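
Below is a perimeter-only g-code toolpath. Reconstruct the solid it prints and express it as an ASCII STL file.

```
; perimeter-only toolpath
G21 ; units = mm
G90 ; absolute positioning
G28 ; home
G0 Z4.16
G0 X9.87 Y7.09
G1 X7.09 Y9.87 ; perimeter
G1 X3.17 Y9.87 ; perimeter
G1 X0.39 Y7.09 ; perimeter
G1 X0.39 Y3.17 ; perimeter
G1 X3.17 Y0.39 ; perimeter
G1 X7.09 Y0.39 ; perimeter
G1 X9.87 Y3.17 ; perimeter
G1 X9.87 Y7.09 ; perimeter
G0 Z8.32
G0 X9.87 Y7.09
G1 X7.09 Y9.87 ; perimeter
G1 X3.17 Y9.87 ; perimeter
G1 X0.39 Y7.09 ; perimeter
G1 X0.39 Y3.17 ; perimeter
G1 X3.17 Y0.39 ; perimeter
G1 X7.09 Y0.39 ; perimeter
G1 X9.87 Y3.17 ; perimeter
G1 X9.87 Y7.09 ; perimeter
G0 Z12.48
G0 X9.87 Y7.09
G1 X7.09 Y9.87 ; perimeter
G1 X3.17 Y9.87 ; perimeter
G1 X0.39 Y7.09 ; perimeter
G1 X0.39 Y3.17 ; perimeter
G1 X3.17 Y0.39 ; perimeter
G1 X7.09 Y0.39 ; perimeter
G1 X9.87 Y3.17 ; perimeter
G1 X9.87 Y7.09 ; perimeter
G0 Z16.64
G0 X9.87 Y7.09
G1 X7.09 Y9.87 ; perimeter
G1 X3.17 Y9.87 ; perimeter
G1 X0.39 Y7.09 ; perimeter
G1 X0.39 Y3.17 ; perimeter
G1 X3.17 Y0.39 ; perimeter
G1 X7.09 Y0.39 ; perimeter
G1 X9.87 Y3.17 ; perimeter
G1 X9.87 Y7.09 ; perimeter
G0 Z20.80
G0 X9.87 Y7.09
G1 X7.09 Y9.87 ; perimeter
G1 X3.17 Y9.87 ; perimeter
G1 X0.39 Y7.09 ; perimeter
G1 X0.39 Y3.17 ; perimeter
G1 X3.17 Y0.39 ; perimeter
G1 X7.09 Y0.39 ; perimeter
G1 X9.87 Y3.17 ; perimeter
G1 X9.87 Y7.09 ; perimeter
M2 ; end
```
solid part
  facet normal 0.0000 0.0000 -1.0000
    outer loop
      vertex 3.17 9.87 0.00
      vertex 7.09 9.87 0.00
      vertex 9.87 7.09 0.00
    endloop
  endfacet
  facet normal 0.0000 0.0000 -1.0000
    outer loop
      vertex 0.39 7.09 0.00
      vertex 3.17 9.87 0.00
      vertex 9.87 7.09 0.00
    endloop
  endfacet
  facet normal 0.0000 0.0000 -1.0000
    outer loop
      vertex 0.39 3.17 0.00
      vertex 0.39 7.09 0.00
      vertex 9.87 7.09 0.00
    endloop
  endfacet
  facet normal 0.0000 0.0000 -1.0000
    outer loop
      vertex 3.17 0.39 0.00
      vertex 0.39 3.17 0.00
      vertex 9.87 7.09 0.00
    endloop
  endfacet
  facet normal 0.0000 0.0000 -1.0000
    outer loop
      vertex 7.09 0.39 0.00
      vertex 3.17 0.39 0.00
      vertex 9.87 7.09 0.00
    endloop
  endfacet
  facet normal 0.0000 0.0000 -1.0000
    outer loop
      vertex 9.87 3.17 0.00
      vertex 7.09 0.39 0.00
      vertex 9.87 7.09 0.00
    endloop
  endfacet
  facet normal 0.0000 0.0000 1.0000
    outer loop
      vertex 9.87 7.09 20.80
      vertex 7.09 9.87 20.80
      vertex 3.17 9.87 20.80
    endloop
  endfacet
  facet normal 0.0000 0.0000 1.0000
    outer loop
      vertex 9.87 7.09 20.80
      vertex 3.17 9.87 20.80
      vertex 0.39 7.09 20.80
    endloop
  endfacet
  facet normal 0.0000 0.0000 1.0000
    outer loop
      vertex 9.87 7.09 20.80
      vertex 0.39 7.09 20.80
      vertex 0.39 3.17 20.80
    endloop
  endfacet
  facet normal 0.0000 0.0000 1.0000
    outer loop
      vertex 9.87 7.09 20.80
      vertex 0.39 3.17 20.80
      vertex 3.17 0.39 20.80
    endloop
  endfacet
  facet normal 0.0000 0.0000 1.0000
    outer loop
      vertex 9.87 7.09 20.80
      vertex 3.17 0.39 20.80
      vertex 7.09 0.39 20.80
    endloop
  endfacet
  facet normal 0.0000 0.0000 1.0000
    outer loop
      vertex 9.87 7.09 20.80
      vertex 7.09 0.39 20.80
      vertex 9.87 3.17 20.80
    endloop
  endfacet
  facet normal 0.7071 0.7071 0.0000
    outer loop
      vertex 9.87 7.09 0.00
      vertex 7.09 9.87 0.00
      vertex 7.09 9.87 20.80
    endloop
  endfacet
  facet normal 0.7071 0.7071 0.0000
    outer loop
      vertex 9.87 7.09 0.00
      vertex 7.09 9.87 20.80
      vertex 9.87 7.09 20.80
    endloop
  endfacet
  facet normal 0.0000 1.0000 0.0000
    outer loop
      vertex 7.09 9.87 0.00
      vertex 3.17 9.87 0.00
      vertex 3.17 9.87 20.80
    endloop
  endfacet
  facet normal 0.0000 1.0000 0.0000
    outer loop
      vertex 7.09 9.87 0.00
      vertex 3.17 9.87 20.80
      vertex 7.09 9.87 20.80
    endloop
  endfacet
  facet normal -0.7071 0.7071 0.0000
    outer loop
      vertex 3.17 9.87 0.00
      vertex 0.39 7.09 0.00
      vertex 0.39 7.09 20.80
    endloop
  endfacet
  facet normal -0.7071 0.7071 0.0000
    outer loop
      vertex 3.17 9.87 0.00
      vertex 0.39 7.09 20.80
      vertex 3.17 9.87 20.80
    endloop
  endfacet
  facet normal -1.0000 0.0000 0.0000
    outer loop
      vertex 0.39 7.09 0.00
      vertex 0.39 3.17 0.00
      vertex 0.39 3.17 20.80
    endloop
  endfacet
  facet normal -1.0000 0.0000 0.0000
    outer loop
      vertex 0.39 7.09 0.00
      vertex 0.39 3.17 20.80
      vertex 0.39 7.09 20.80
    endloop
  endfacet
  facet normal -0.7071 -0.7071 0.0000
    outer loop
      vertex 0.39 3.17 0.00
      vertex 3.17 0.39 0.00
      vertex 3.17 0.39 20.80
    endloop
  endfacet
  facet normal -0.7071 -0.7071 0.0000
    outer loop
      vertex 0.39 3.17 0.00
      vertex 3.17 0.39 20.80
      vertex 0.39 3.17 20.80
    endloop
  endfacet
  facet normal 0.0000 -1.0000 0.0000
    outer loop
      vertex 3.17 0.39 0.00
      vertex 7.09 0.39 0.00
      vertex 7.09 0.39 20.80
    endloop
  endfacet
  facet normal 0.0000 -1.0000 0.0000
    outer loop
      vertex 3.17 0.39 0.00
      vertex 7.09 0.39 20.80
      vertex 3.17 0.39 20.80
    endloop
  endfacet
  facet normal 0.7071 -0.7071 0.0000
    outer loop
      vertex 7.09 0.39 0.00
      vertex 9.87 3.17 0.00
      vertex 9.87 3.17 20.80
    endloop
  endfacet
  facet normal 0.7071 -0.7071 0.0000
    outer loop
      vertex 7.09 0.39 0.00
      vertex 9.87 3.17 20.80
      vertex 7.09 0.39 20.80
    endloop
  endfacet
  facet normal 1.0000 0.0000 0.0000
    outer loop
      vertex 9.87 3.17 0.00
      vertex 9.87 7.09 0.00
      vertex 9.87 7.09 20.80
    endloop
  endfacet
  facet normal 1.0000 0.0000 0.0000
    outer loop
      vertex 9.87 3.17 0.00
      vertex 9.87 7.09 20.80
      vertex 9.87 3.17 20.80
    endloop
  endfacet
endsolid part

The G0 Z moves step by Δz≈4.16 mm. Every layer's G1 loop is the same polygon, so the solid is a straight extrusion of it from z=0 to z≈20.8. Closing with flat bottom and top caps and triangulating gives 28 facets — a regular 8-sided prism (a cylinder approximated with 8 flat sides), circumscribed radius ≈ 5.13 mm, height ≈ 20.8 mm.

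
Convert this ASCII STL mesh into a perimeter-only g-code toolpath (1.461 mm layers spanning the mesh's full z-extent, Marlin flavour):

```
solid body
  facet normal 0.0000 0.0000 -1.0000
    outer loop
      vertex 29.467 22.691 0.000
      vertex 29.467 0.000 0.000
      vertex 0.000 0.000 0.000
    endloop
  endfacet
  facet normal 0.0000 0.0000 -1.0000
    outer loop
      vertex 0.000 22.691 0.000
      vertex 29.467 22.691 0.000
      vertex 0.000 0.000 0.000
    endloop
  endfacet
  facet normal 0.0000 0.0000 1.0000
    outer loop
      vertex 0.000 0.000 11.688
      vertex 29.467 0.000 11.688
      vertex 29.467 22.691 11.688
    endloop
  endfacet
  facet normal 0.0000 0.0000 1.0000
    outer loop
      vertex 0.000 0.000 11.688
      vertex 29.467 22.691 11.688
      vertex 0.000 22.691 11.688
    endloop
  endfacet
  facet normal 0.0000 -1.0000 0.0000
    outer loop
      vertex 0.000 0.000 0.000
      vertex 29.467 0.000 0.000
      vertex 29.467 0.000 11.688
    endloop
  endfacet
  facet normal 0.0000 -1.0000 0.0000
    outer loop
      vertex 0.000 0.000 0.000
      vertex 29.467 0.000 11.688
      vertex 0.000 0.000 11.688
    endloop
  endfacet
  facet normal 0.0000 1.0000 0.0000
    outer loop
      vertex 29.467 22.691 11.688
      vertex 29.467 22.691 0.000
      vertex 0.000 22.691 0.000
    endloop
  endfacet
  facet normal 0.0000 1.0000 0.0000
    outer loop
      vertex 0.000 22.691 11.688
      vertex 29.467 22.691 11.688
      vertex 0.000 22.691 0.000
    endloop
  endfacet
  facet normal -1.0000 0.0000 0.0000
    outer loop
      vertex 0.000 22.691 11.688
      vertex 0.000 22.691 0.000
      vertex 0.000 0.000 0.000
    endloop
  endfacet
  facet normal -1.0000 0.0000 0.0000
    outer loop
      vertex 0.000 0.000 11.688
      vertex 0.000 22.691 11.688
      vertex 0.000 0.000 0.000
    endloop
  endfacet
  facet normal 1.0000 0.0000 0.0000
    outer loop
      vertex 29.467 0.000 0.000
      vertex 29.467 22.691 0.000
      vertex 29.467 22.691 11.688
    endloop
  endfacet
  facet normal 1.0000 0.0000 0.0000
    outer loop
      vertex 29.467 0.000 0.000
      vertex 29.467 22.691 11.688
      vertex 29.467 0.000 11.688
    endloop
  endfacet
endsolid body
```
; perimeter-only toolpath
G21 ; units = mm
G90 ; absolute positioning
G28 ; home
; layer 1
G0 Z1.461
G0 X0.000 Y0.000
G1 X29.467 Y0.000
G1 X29.467 Y22.691
G1 X0.000 Y22.691
G1 X0.000 Y0.000
; layer 2
G0 Z2.922
G0 X0.000 Y0.000
G1 X29.467 Y0.000
G1 X29.467 Y22.691
G1 X0.000 Y22.691
G1 X0.000 Y0.000
; layer 3
G0 Z4.383
G0 X0.000 Y0.000
G1 X29.467 Y0.000
G1 X29.467 Y22.691
G1 X0.000 Y22.691
G1 X0.000 Y0.000
; layer 4
G0 Z5.844
G0 X0.000 Y0.000
G1 X29.467 Y0.000
G1 X29.467 Y22.691
G1 X0.000 Y22.691
G1 X0.000 Y0.000
; layer 5
G0 Z7.305
G0 X0.000 Y0.000
G1 X29.467 Y0.000
G1 X29.467 Y22.691
G1 X0.000 Y22.691
G1 X0.000 Y0.000
; layer 6
G0 Z8.766
G0 X0.000 Y0.000
G1 X29.467 Y0.000
G1 X29.467 Y22.691
G1 X0.000 Y22.691
G1 X0.000 Y0.000
; layer 7
G0 Z10.227
G0 X0.000 Y0.000
G1 X29.467 Y0.000
G1 X29.467 Y22.691
G1 X0.000 Y22.691
G1 X0.000 Y0.000
; layer 8
G0 Z11.688
G0 X0.000 Y0.000
G1 X29.467 Y0.000
G1 X29.467 Y22.691
G1 X0.000 Y22.691
G1 X0.000 Y0.000
M2 ; end

The solid is a rectangular box, roughly 29.5 × 22.7 mm footprint and 11.7 mm tall. Slicing at Δz = 1.461 mm — 8 equal slices spanning the solid's height, so layer i sits at z = i·h/8 — gives 8 non-empty perimeters. Each is a 4-segment closed polygon; G0 lifts to the layer z and rapids to the start vertex, then G1 traces the edges.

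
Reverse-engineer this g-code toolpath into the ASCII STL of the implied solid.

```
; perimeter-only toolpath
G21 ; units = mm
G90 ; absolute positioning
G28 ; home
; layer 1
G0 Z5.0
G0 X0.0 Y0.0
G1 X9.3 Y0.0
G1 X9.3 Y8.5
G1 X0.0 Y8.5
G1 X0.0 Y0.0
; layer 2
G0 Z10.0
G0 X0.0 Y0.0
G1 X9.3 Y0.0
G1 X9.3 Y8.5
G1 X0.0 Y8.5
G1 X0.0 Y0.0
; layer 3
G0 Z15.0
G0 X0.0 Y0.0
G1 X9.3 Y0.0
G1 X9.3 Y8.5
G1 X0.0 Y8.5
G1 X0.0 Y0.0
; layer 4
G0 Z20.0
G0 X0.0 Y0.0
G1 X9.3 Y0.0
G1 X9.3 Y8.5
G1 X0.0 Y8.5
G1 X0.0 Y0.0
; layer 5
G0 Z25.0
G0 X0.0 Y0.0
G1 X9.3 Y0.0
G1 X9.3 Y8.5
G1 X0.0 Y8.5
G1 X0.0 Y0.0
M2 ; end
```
solid part
  facet normal 0.0000 0.0000 -1.0000
    outer loop
      vertex 9.3 8.5 0.0
      vertex 9.3 0.0 0.0
      vertex 0.0 0.0 0.0
    endloop
  endfacet
  facet normal 0.0000 0.0000 -1.0000
    outer loop
      vertex 0.0 8.5 0.0
      vertex 9.3 8.5 0.0
      vertex 0.0 0.0 0.0
    endloop
  endfacet
  facet normal 0.0000 0.0000 1.0000
    outer loop
      vertex 0.0 0.0 25.0
      vertex 9.3 0.0 25.0
      vertex 9.3 8.5 25.0
    endloop
  endfacet
  facet normal 0.0000 0.0000 1.0000
    outer loop
      vertex 0.0 0.0 25.0
      vertex 9.3 8.5 25.0
      vertex 0.0 8.5 25.0
    endloop
  endfacet
  facet normal 0.0000 -1.0000 0.0000
    outer loop
      vertex 0.0 0.0 0.0
      vertex 9.3 0.0 0.0
      vertex 9.3 0.0 25.0
    endloop
  endfacet
  facet normal 0.0000 -1.0000 0.0000
    outer loop
      vertex 0.0 0.0 0.0
      vertex 9.3 0.0 25.0
      vertex 0.0 0.0 25.0
    endloop
  endfacet
  facet normal 0.0000 1.0000 0.0000
    outer loop
      vertex 9.3 8.5 25.0
      vertex 9.3 8.5 0.0
      vertex 0.0 8.5 0.0
    endloop
  endfacet
  facet normal 0.0000 1.0000 0.0000
    outer loop
      vertex 0.0 8.5 25.0
      vertex 9.3 8.5 25.0
      vertex 0.0 8.5 0.0
    endloop
  endfacet
  facet normal -1.0000 0.0000 0.0000
    outer loop
      vertex 0.0 8.5 25.0
      vertex 0.0 8.5 0.0
      vertex 0.0 0.0 0.0
    endloop
  endfacet
  facet normal -1.0000 0.0000 0.0000
    outer loop
      vertex 0.0 0.0 25.0
      vertex 0.0 8.5 25.0
      vertex 0.0 0.0 0.0
    endloop
  endfacet
  facet normal 1.0000 0.0000 0.0000
    outer loop
      vertex 9.3 0.0 0.0
      vertex 9.3 8.5 0.0
      vertex 9.3 8.5 25.0
    endloop
  endfacet
  facet normal 1.0000 0.0000 0.0000
    outer loop
      vertex 9.3 0.0 0.0
      vertex 9.3 8.5 25.0
      vertex 9.3 0.0 25.0
    endloop
  endfacet
endsolid part

The G0 Z moves step by Δz≈5.0 mm. Every layer's G1 loop is the same polygon, so the solid is a straight extrusion of it from z=0 to z≈25. Closing with flat bottom and top caps and triangulating gives 12 facets — a rectangular box, roughly 9.3 × 8.5 mm footprint and 25 mm tall.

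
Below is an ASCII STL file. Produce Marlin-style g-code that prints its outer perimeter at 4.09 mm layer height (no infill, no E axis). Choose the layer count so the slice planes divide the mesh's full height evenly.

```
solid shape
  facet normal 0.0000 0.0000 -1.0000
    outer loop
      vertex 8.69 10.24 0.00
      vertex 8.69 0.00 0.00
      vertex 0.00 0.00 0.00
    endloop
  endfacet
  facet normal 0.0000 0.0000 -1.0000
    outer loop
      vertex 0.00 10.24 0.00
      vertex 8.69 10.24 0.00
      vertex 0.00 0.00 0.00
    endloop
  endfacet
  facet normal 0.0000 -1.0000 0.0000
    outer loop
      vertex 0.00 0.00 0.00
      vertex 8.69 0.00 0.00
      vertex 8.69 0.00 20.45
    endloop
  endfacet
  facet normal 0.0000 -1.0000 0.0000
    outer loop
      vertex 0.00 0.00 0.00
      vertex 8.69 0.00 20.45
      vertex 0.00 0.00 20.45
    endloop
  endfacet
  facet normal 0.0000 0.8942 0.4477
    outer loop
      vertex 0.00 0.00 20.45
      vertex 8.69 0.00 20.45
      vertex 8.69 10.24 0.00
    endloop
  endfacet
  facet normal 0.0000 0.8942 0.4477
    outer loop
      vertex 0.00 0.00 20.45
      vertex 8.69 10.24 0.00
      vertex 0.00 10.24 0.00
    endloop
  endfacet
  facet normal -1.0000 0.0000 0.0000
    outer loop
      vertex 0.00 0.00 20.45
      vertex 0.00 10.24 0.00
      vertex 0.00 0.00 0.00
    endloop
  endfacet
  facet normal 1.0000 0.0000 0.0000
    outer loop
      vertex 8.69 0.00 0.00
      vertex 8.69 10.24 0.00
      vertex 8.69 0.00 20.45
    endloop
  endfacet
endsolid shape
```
; perimeter-only toolpath
G21 ; units = mm
G90 ; absolute positioning
G28 ; home
; layer 1
G0 Z4.09
G0 X0.00 Y0.00
G1 X8.69 Y0.00
G1 X8.69 Y8.19
G1 X0.00 Y8.19
G1 X0.00 Y0.00
; layer 2
G0 Z8.18
G0 X0.00 Y0.00
G1 X8.69 Y0.00
G1 X8.69 Y6.14
G1 X0.00 Y6.14
G1 X0.00 Y0.00
; layer 3
G0 Z12.27
G0 X0.00 Y0.00
G1 X8.69 Y0.00
G1 X8.69 Y4.10
G1 X0.00 Y4.10
G1 X0.00 Y0.00
; layer 4
G0 Z16.36
G0 X0.00 Y0.00
G1 X8.69 Y0.00
G1 X8.69 Y2.05
G1 X0.00 Y2.05
G1 X0.00 Y0.00
M2 ; end

The solid is a wedge (ramp): 8.69 × 10.2 mm base, rising to 20.4 mm along the y=0 edge and sloping linearly to z=0 at y=10.2. Slicing at Δz = 4.09 mm — 5 equal slices spanning the solid's height, so layer i sits at z = i·h/5 — gives 4 non-empty perimeters. Each is a 4-segment closed polygon; G0 lifts to the layer z and rapids to the start vertex, then G1 traces the edges. The cross-section shrinks linearly with z (the slice at the apex is degenerate and omitted).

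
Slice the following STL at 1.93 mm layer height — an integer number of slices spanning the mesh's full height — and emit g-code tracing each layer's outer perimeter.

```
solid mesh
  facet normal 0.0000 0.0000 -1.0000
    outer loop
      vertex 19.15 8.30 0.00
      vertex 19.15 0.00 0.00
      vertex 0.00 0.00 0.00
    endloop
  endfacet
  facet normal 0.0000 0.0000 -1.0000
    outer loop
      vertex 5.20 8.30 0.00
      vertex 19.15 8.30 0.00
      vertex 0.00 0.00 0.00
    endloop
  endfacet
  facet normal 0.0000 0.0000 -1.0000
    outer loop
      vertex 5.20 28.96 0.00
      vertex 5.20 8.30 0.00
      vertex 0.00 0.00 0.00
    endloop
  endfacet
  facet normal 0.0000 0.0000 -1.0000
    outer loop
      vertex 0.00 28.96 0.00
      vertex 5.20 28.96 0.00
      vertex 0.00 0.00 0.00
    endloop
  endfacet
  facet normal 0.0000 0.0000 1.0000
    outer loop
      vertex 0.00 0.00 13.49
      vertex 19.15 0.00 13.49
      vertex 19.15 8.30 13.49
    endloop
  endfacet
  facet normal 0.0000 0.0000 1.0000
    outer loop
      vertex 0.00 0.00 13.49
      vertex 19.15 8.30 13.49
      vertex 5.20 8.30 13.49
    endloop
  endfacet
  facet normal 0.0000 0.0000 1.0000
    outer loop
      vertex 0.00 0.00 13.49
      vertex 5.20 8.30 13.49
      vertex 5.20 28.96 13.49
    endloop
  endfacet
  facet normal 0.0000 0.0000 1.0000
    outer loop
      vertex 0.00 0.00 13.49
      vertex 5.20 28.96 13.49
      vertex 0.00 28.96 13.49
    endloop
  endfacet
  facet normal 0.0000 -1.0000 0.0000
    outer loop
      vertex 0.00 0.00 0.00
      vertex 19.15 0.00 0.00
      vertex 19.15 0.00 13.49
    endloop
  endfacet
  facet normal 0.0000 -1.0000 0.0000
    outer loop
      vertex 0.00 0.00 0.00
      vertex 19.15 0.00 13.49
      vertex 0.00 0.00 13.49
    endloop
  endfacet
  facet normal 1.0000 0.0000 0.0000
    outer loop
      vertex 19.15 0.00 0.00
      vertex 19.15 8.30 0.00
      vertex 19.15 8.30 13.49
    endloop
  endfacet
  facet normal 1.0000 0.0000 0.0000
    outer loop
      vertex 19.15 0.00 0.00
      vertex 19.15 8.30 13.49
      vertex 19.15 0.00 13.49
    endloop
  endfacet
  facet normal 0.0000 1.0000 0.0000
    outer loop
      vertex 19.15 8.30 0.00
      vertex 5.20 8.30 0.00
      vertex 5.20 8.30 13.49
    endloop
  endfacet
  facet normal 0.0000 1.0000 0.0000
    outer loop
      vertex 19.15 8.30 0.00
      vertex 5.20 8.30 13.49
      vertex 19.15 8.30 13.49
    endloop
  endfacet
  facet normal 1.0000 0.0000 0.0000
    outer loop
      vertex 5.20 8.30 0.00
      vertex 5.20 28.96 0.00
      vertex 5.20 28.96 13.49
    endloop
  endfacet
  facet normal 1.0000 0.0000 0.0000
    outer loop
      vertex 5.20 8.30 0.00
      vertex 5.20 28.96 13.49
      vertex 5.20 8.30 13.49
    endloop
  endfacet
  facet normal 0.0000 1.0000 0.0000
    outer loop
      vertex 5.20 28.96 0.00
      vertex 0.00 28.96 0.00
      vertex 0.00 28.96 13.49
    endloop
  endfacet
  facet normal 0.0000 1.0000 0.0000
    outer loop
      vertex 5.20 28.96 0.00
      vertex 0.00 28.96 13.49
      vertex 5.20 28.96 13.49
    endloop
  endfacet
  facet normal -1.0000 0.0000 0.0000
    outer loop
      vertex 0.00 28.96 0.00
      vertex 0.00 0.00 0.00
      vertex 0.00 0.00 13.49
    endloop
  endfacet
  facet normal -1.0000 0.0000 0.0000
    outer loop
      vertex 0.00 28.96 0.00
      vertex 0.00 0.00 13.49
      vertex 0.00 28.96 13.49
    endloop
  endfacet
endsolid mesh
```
; perimeter-only toolpath
G21 ; units = mm
G90 ; absolute positioning
G28 ; home
; layer 1
G0 Z1.93
G0 X0.00 Y0.00
G1 X19.15 Y0.00
G1 X19.15 Y8.30
G1 X5.20 Y8.30
G1 X5.20 Y28.96
G1 X0.00 Y28.96
G1 X0.00 Y0.00
; layer 2
G0 Z3.85
G0 X0.00 Y0.00
G1 X19.15 Y0.00
G1 X19.15 Y8.30
G1 X5.20 Y8.30
G1 X5.20 Y28.96
G1 X0.00 Y28.96
G1 X0.00 Y0.00
; layer 3
G0 Z5.78
G0 X0.00 Y0.00
G1 X19.15 Y0.00
G1 X19.15 Y8.30
G1 X5.20 Y8.30
G1 X5.20 Y28.96
G1 X0.00 Y28.96
G1 X0.00 Y0.00
; layer 4
G0 Z7.71
G0 X0.00 Y0.00
G1 X19.15 Y0.00
G1 X19.15 Y8.30
G1 X5.20 Y8.30
G1 X5.20 Y28.96
G1 X0.00 Y28.96
G1 X0.00 Y0.00
; layer 5
G0 Z9.64
G0 X0.00 Y0.00
G1 X19.15 Y0.00
G1 X19.15 Y8.30
G1 X5.20 Y8.30
G1 X5.20 Y28.96
G1 X0.00 Y28.96
G1 X0.00 Y0.00
; layer 6
G0 Z11.56
G0 X0.00 Y0.00
G1 X19.15 Y0.00
G1 X19.15 Y8.30
G1 X5.20 Y8.30
G1 X5.20 Y28.96
G1 X0.00 Y28.96
G1 X0.00 Y0.00
; layer 7
G0 Z13.49
G0 X0.00 Y0.00
G1 X19.15 Y0.00
G1 X19.15 Y8.30
G1 X5.20 Y8.30
G1 X5.20 Y28.96
G1 X0.00 Y28.96
G1 X0.00 Y0.00
M2 ; end

The solid is an L-shaped prism: outer 19.1 × 29 mm, arm thicknesses ≈ 8.3 mm (horizontal) and 5.2 mm (vertical), extruded 13.5 mm in z. Slicing at Δz = 1.93 mm — 7 equal slices spanning the solid's height, so layer i sits at z = i·h/7 — gives 7 non-empty perimeters. Each is a 6-segment closed polygon; G0 lifts to the layer z and rapids to the start vertex, then G1 traces the edges.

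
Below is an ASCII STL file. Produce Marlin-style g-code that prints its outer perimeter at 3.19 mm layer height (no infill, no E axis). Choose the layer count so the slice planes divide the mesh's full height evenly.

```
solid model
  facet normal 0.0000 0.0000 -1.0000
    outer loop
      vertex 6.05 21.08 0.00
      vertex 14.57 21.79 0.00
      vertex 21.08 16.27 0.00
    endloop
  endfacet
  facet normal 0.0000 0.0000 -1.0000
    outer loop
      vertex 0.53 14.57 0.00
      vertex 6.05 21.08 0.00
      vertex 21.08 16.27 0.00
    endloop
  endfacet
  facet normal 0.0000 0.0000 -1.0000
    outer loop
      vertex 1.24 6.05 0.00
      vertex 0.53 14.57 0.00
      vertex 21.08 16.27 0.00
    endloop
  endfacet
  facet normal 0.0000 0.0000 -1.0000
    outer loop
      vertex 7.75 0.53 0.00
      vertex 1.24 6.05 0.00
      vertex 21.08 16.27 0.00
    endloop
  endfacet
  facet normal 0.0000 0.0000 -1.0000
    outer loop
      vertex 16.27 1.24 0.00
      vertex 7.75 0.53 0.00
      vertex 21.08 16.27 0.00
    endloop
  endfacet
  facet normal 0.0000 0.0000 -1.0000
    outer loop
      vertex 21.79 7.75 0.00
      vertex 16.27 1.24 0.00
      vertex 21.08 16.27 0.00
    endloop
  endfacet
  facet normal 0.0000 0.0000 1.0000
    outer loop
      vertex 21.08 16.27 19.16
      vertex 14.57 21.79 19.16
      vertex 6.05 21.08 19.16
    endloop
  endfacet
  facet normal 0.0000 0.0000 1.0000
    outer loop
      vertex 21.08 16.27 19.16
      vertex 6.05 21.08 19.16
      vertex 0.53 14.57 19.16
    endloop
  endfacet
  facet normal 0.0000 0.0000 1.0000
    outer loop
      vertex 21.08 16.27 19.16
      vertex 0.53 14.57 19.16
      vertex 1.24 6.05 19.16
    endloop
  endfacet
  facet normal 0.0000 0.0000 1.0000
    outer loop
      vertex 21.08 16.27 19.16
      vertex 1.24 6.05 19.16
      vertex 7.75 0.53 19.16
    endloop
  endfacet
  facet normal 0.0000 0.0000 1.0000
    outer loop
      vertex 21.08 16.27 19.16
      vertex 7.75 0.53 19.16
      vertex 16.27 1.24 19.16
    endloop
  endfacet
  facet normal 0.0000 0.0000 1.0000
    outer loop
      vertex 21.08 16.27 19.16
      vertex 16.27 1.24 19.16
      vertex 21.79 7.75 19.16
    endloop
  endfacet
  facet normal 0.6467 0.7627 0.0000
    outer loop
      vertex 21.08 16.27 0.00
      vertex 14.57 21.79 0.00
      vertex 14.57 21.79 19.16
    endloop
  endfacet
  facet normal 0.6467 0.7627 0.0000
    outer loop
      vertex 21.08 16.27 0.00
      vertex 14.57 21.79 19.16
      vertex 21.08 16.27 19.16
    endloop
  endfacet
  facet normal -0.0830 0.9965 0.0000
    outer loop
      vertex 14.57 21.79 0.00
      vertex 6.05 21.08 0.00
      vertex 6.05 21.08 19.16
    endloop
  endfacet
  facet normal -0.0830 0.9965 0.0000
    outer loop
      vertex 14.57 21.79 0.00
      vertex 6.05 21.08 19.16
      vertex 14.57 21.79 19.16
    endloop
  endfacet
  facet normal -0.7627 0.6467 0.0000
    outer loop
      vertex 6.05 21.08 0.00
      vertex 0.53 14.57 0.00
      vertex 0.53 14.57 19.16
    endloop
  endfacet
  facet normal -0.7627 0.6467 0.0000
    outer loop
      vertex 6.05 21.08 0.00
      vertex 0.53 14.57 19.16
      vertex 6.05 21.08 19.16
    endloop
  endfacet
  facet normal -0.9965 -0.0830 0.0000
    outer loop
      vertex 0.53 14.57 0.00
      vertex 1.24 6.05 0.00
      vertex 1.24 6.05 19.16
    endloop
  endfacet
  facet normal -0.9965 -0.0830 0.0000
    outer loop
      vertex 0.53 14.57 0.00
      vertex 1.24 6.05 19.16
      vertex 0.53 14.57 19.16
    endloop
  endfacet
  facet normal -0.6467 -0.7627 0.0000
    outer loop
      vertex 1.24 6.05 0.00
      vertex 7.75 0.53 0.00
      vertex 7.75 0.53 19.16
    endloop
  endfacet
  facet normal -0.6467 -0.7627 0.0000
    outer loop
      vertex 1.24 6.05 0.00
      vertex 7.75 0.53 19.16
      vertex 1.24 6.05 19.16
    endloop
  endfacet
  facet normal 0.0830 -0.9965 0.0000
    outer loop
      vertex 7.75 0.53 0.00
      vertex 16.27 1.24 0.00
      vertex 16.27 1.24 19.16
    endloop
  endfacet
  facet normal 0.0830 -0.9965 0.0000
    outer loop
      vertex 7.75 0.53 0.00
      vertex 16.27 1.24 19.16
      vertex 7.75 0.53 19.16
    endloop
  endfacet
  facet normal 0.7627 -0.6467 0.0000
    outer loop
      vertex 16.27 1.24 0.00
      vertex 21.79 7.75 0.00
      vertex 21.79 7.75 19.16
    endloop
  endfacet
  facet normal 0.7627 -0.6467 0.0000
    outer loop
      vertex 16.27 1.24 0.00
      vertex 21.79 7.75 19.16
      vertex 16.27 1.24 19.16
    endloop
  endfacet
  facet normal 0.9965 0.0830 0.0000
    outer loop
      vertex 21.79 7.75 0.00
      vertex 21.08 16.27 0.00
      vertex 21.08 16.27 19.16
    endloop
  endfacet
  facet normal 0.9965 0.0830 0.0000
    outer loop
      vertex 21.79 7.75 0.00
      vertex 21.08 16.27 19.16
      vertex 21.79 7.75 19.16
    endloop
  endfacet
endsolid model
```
; perimeter-only toolpath
G21 ; units = mm
G90 ; absolute positioning
G28 ; home
; layer 1
G0 Z3.19
G0 X21.08 Y16.27
G1 X14.57 Y21.79
G1 X6.05 Y21.08
G1 X0.53 Y14.57
G1 X1.24 Y6.05
G1 X7.75 Y0.53
G1 X16.27 Y1.24
G1 X21.79 Y7.75
G1 X21.08 Y16.27
; layer 2
G0 Z6.39
G0 X21.08 Y16.27
G1 X14.57 Y21.79
G1 X6.05 Y21.08
G1 X0.53 Y14.57
G1 X1.24 Y6.05
G1 X7.75 Y0.53
G1 X16.27 Y1.24
G1 X21.79 Y7.75
G1 X21.08 Y16.27
; layer 3
G0 Z9.58
G0 X21.08 Y16.27
G1 X14.57 Y21.79
G1 X6.05 Y21.08
G1 X0.53 Y14.57
G1 X1.24 Y6.05
G1 X7.75 Y0.53
G1 X16.27 Y1.24
G1 X21.79 Y7.75
G1 X21.08 Y16.27
; layer 4
G0 Z12.77
G0 X21.08 Y16.27
G1 X14.57 Y21.79
G1 X6.05 Y21.08
G1 X0.53 Y14.57
G1 X1.24 Y6.05
G1 X7.75 Y0.53
G1 X16.27 Y1.24
G1 X21.79 Y7.75
G1 X21.08 Y16.27
; layer 5
G0 Z15.97
G0 X21.08 Y16.27
G1 X14.57 Y21.79
G1 X6.05 Y21.08
G1 X0.53 Y14.57
G1 X1.24 Y6.05
G1 X7.75 Y0.53
G1 X16.27 Y1.24
G1 X21.79 Y7.75
G1 X21.08 Y16.27
; layer 6
G0 Z19.16
G0 X21.08 Y16.27
G1 X14.57 Y21.79
G1 X6.05 Y21.08
G1 X0.53 Y14.57
G1 X1.24 Y6.05
G1 X7.75 Y0.53
G1 X16.27 Y1.24
G1 X21.79 Y7.75
G1 X21.08 Y16.27
M2 ; end

The solid is a regular 8-sided prism (a cylinder approximated with 8 flat sides), circumscribed radius ≈ 11.2 mm, height ≈ 19.2 mm. Slicing at Δz = 3.19 mm — 6 equal slices spanning the solid's height, so layer i sits at z = i·h/6 — gives 6 non-empty perimeters. Each is a 8-segment closed polygon; G0 lifts to the layer z and rapids to the start vertex, then G1 traces the edges.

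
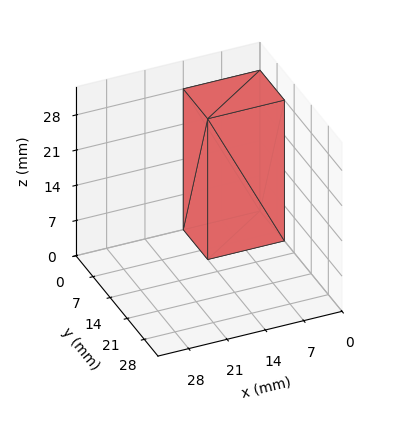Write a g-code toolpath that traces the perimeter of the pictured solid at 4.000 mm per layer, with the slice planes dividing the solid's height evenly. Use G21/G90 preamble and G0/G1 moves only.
Reading the render: the shape is a rectangular box, roughly 14 × 10 mm footprint and 28 mm tall (dimensions read to the nearest mm from the axis ticks). For the g-code, the solid's height is divided into equal slices at the stated Δz and each level perimeter traced with G1 moves after a G0 lift.

; perimeter-only toolpath
G21 ; units = mm
G90 ; absolute positioning
G28 ; home
; layer 1
G0 Z4.000
G0 X0.000 Y0.000
G1 X14.000 Y0.000
G1 X14.000 Y10.000
G1 X0.000 Y10.000
G1 X0.000 Y0.000
; layer 2
G0 Z8.000
G0 X0.000 Y0.000
G1 X14.000 Y0.000
G1 X14.000 Y10.000
G1 X0.000 Y10.000
G1 X0.000 Y0.000
; layer 3
G0 Z12.000
G0 X0.000 Y0.000
G1 X14.000 Y0.000
G1 X14.000 Y10.000
G1 X0.000 Y10.000
G1 X0.000 Y0.000
; layer 4
G0 Z16.000
G0 X0.000 Y0.000
G1 X14.000 Y0.000
G1 X14.000 Y10.000
G1 X0.000 Y10.000
G1 X0.000 Y0.000
; layer 5
G0 Z20.000
G0 X0.000 Y0.000
G1 X14.000 Y0.000
G1 X14.000 Y10.000
G1 X0.000 Y10.000
G1 X0.000 Y0.000
; layer 6
G0 Z24.000
G0 X0.000 Y0.000
G1 X14.000 Y0.000
G1 X14.000 Y10.000
G1 X0.000 Y10.000
G1 X0.000 Y0.000
; layer 7
G0 Z28.000
G0 X0.000 Y0.000
G1 X14.000 Y0.000
G1 X14.000 Y10.000
G1 X0.000 Y10.000
G1 X0.000 Y0.000
M2 ; end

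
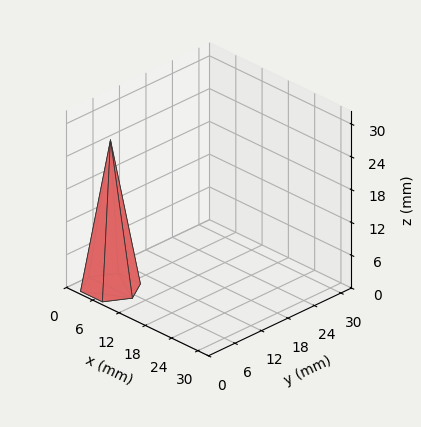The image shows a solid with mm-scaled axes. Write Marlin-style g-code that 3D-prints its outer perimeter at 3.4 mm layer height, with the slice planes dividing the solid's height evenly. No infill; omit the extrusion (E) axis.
Reading the render: the shape is a regular 6-sided pyramid, base circumscribed radius ≈ 5 mm, apex at z ≈ 27 mm (dimensions read to the nearest mm from the axis ticks). For the g-code, the solid's height is divided into equal slices at the stated Δz and each level perimeter traced with G1 moves after a G0 lift.

; perimeter-only toolpath
G21 ; units = mm
G90 ; absolute positioning
G28 ; home
; layer 1
G0 Z3.4
G0 X9.4 Y5.0
G1 X7.2 Y8.8
G1 X2.8 Y8.8
G1 X0.6 Y5.0
G1 X2.8 Y1.2
G1 X7.2 Y1.2
G1 X9.4 Y5.0
; layer 2
G0 Z6.8
G0 X8.8 Y5.0
G1 X6.9 Y8.2
G1 X3.1 Y8.2
G1 X1.2 Y5.0
G1 X3.1 Y1.8
G1 X6.9 Y1.8
G1 X8.8 Y5.0
; layer 3
G0 Z10.1
G0 X8.1 Y5.0
G1 X6.6 Y7.7
G1 X3.4 Y7.7
G1 X1.9 Y5.0
G1 X3.4 Y2.3
G1 X6.6 Y2.3
G1 X8.1 Y5.0
; layer 4
G0 Z13.5
G0 X7.5 Y5.0
G1 X6.2 Y7.2
G1 X3.8 Y7.2
G1 X2.5 Y5.0
G1 X3.8 Y2.9
G1 X6.2 Y2.9
G1 X7.5 Y5.0
; layer 5
G0 Z16.9
G0 X6.9 Y5.0
G1 X5.9 Y6.6
G1 X4.1 Y6.6
G1 X3.1 Y5.0
G1 X4.1 Y3.4
G1 X5.9 Y3.4
G1 X6.9 Y5.0
; layer 6
G0 Z20.2
G0 X6.2 Y5.0
G1 X5.6 Y6.1
G1 X4.4 Y6.1
G1 X3.8 Y5.0
G1 X4.4 Y3.9
G1 X5.6 Y3.9
G1 X6.2 Y5.0
; layer 7
G0 Z23.6
G0 X5.6 Y5.0
G1 X5.3 Y5.5
G1 X4.7 Y5.5
G1 X4.4 Y5.0
G1 X4.7 Y4.5
G1 X5.3 Y4.5
G1 X5.6 Y5.0
M2 ; end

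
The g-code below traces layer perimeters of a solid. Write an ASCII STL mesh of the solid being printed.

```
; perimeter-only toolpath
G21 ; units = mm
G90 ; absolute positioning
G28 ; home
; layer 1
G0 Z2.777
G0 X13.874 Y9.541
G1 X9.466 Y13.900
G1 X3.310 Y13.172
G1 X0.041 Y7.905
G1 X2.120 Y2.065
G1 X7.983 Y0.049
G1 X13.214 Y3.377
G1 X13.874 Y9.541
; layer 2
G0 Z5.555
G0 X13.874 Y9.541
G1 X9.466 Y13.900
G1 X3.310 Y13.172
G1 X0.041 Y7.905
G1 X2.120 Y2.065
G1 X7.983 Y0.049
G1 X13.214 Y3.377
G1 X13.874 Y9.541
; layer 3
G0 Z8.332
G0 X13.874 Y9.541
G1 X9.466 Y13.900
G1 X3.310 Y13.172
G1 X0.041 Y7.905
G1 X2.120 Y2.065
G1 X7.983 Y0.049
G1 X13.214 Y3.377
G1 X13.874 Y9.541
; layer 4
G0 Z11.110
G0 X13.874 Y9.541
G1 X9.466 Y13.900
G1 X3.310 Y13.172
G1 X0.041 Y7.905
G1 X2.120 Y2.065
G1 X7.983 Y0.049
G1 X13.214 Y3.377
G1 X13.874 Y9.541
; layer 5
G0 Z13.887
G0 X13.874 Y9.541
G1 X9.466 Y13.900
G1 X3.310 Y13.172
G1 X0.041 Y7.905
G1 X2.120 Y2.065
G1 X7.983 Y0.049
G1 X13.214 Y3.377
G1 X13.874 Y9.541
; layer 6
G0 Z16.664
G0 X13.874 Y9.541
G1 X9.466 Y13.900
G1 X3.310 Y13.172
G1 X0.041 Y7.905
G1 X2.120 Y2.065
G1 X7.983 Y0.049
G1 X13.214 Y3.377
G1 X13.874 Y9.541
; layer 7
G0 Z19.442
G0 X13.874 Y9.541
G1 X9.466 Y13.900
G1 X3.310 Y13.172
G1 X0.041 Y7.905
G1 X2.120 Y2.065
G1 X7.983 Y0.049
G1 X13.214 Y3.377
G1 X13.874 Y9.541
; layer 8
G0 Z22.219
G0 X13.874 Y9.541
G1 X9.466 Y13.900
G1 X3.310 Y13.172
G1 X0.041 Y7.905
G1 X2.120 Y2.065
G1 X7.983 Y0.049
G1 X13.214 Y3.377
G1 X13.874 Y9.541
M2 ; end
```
solid part
  facet normal 0.0000 0.0000 -1.0000
    outer loop
      vertex 3.310 13.172 0.000
      vertex 9.466 13.900 0.000
      vertex 13.874 9.541 0.000
    endloop
  endfacet
  facet normal 0.0000 0.0000 -1.0000
    outer loop
      vertex 0.041 7.905 0.000
      vertex 3.310 13.172 0.000
      vertex 13.874 9.541 0.000
    endloop
  endfacet
  facet normal 0.0000 0.0000 -1.0000
    outer loop
      vertex 2.120 2.065 0.000
      vertex 0.041 7.905 0.000
      vertex 13.874 9.541 0.000
    endloop
  endfacet
  facet normal 0.0000 0.0000 -1.0000
    outer loop
      vertex 7.983 0.049 0.000
      vertex 2.120 2.065 0.000
      vertex 13.874 9.541 0.000
    endloop
  endfacet
  facet normal 0.0000 0.0000 -1.0000
    outer loop
      vertex 13.214 3.377 0.000
      vertex 7.983 0.049 0.000
      vertex 13.874 9.541 0.000
    endloop
  endfacet
  facet normal 0.0000 0.0000 1.0000
    outer loop
      vertex 13.874 9.541 22.219
      vertex 9.466 13.900 22.219
      vertex 3.310 13.172 22.219
    endloop
  endfacet
  facet normal 0.0000 0.0000 1.0000
    outer loop
      vertex 13.874 9.541 22.219
      vertex 3.310 13.172 22.219
      vertex 0.041 7.905 22.219
    endloop
  endfacet
  facet normal 0.0000 0.0000 1.0000
    outer loop
      vertex 13.874 9.541 22.219
      vertex 0.041 7.905 22.219
      vertex 2.120 2.065 22.219
    endloop
  endfacet
  facet normal 0.0000 0.0000 1.0000
    outer loop
      vertex 13.874 9.541 22.219
      vertex 2.120 2.065 22.219
      vertex 7.983 0.049 22.219
    endloop
  endfacet
  facet normal 0.0000 0.0000 1.0000
    outer loop
      vertex 13.874 9.541 22.219
      vertex 7.983 0.049 22.219
      vertex 13.214 3.377 22.219
    endloop
  endfacet
  facet normal 0.7031 0.7110 0.0000
    outer loop
      vertex 13.874 9.541 0.000
      vertex 9.466 13.900 0.000
      vertex 9.466 13.900 22.219
    endloop
  endfacet
  facet normal 0.7031 0.7110 0.0000
    outer loop
      vertex 13.874 9.541 0.000
      vertex 9.466 13.900 22.219
      vertex 13.874 9.541 22.219
    endloop
  endfacet
  facet normal -0.1174 0.9931 0.0000
    outer loop
      vertex 9.466 13.900 0.000
      vertex 3.310 13.172 0.000
      vertex 3.310 13.172 22.219
    endloop
  endfacet
  facet normal -0.1174 0.9931 0.0000
    outer loop
      vertex 9.466 13.900 0.000
      vertex 3.310 13.172 22.219
      vertex 9.466 13.900 22.219
    endloop
  endfacet
  facet normal -0.8497 0.5273 0.0000
    outer loop
      vertex 3.310 13.172 0.000
      vertex 0.041 7.905 0.000
      vertex 0.041 7.905 22.219
    endloop
  endfacet
  facet normal -0.8497 0.5273 0.0000
    outer loop
      vertex 3.310 13.172 0.000
      vertex 0.041 7.905 22.219
      vertex 3.310 13.172 22.219
    endloop
  endfacet
  facet normal -0.9421 -0.3354 0.0000
    outer loop
      vertex 0.041 7.905 0.000
      vertex 2.120 2.065 0.000
      vertex 2.120 2.065 22.219
    endloop
  endfacet
  facet normal -0.9421 -0.3354 0.0000
    outer loop
      vertex 0.041 7.905 0.000
      vertex 2.120 2.065 22.219
      vertex 0.041 7.905 22.219
    endloop
  endfacet
  facet normal -0.3252 -0.9457 0.0000
    outer loop
      vertex 2.120 2.065 0.000
      vertex 7.983 0.049 0.000
      vertex 7.983 0.049 22.219
    endloop
  endfacet
  facet normal -0.3252 -0.9457 0.0000
    outer loop
      vertex 2.120 2.065 0.000
      vertex 7.983 0.049 22.219
      vertex 2.120 2.065 22.219
    endloop
  endfacet
  facet normal 0.5368 -0.8437 0.0000
    outer loop
      vertex 7.983 0.049 0.000
      vertex 13.214 3.377 0.000
      vertex 13.214 3.377 22.219
    endloop
  endfacet
  facet normal 0.5368 -0.8437 0.0000
    outer loop
      vertex 7.983 0.049 0.000
      vertex 13.214 3.377 22.219
      vertex 7.983 0.049 22.219
    endloop
  endfacet
  facet normal 0.9943 -0.1065 0.0000
    outer loop
      vertex 13.214 3.377 0.000
      vertex 13.874 9.541 0.000
      vertex 13.874 9.541 22.219
    endloop
  endfacet
  facet normal 0.9943 -0.1065 0.0000
    outer loop
      vertex 13.214 3.377 0.000
      vertex 13.874 9.541 22.219
      vertex 13.214 3.377 22.219
    endloop
  endfacet
endsolid part

The G0 Z moves step by Δz≈2.777 mm. Every layer's G1 loop is the same polygon, so the solid is a straight extrusion of it from z=0 to z≈22.2. Closing with flat bottom and top caps and triangulating gives 24 facets — a regular 7-sided prism (a cylinder approximated with 7 flat sides), circumscribed radius ≈ 7.14 mm, height ≈ 22.2 mm.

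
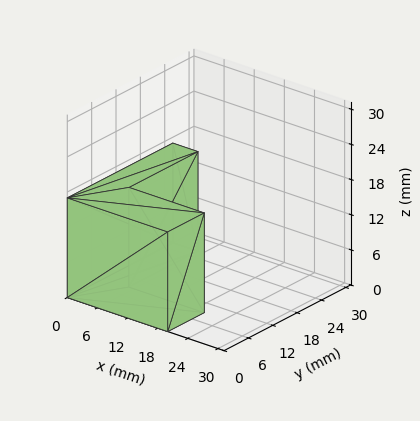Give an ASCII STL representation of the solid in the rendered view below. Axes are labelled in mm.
Reading the render: the shape is an L-shaped prism: outer 20 × 26 mm, arm thicknesses ≈ 9 mm (horizontal) and 5 mm (vertical), extruded 17 mm in z (dimensions read to the nearest mm from the axis ticks). For the STL, each face is triangulated and given an outward normal.

solid part
  facet normal 0.0000 0.0000 -1.0000
    outer loop
      vertex 20.0 9.0 0.0
      vertex 20.0 0.0 0.0
      vertex 0.0 0.0 0.0
    endloop
  endfacet
  facet normal 0.0000 0.0000 -1.0000
    outer loop
      vertex 5.0 9.0 0.0
      vertex 20.0 9.0 0.0
      vertex 0.0 0.0 0.0
    endloop
  endfacet
  facet normal 0.0000 0.0000 -1.0000
    outer loop
      vertex 5.0 26.0 0.0
      vertex 5.0 9.0 0.0
      vertex 0.0 0.0 0.0
    endloop
  endfacet
  facet normal 0.0000 0.0000 -1.0000
    outer loop
      vertex 0.0 26.0 0.0
      vertex 5.0 26.0 0.0
      vertex 0.0 0.0 0.0
    endloop
  endfacet
  facet normal 0.0000 0.0000 1.0000
    outer loop
      vertex 0.0 0.0 17.0
      vertex 20.0 0.0 17.0
      vertex 20.0 9.0 17.0
    endloop
  endfacet
  facet normal 0.0000 0.0000 1.0000
    outer loop
      vertex 0.0 0.0 17.0
      vertex 20.0 9.0 17.0
      vertex 5.0 9.0 17.0
    endloop
  endfacet
  facet normal 0.0000 0.0000 1.0000
    outer loop
      vertex 0.0 0.0 17.0
      vertex 5.0 9.0 17.0
      vertex 5.0 26.0 17.0
    endloop
  endfacet
  facet normal 0.0000 0.0000 1.0000
    outer loop
      vertex 0.0 0.0 17.0
      vertex 5.0 26.0 17.0
      vertex 0.0 26.0 17.0
    endloop
  endfacet
  facet normal 0.0000 -1.0000 0.0000
    outer loop
      vertex 0.0 0.0 0.0
      vertex 20.0 0.0 0.0
      vertex 20.0 0.0 17.0
    endloop
  endfacet
  facet normal 0.0000 -1.0000 0.0000
    outer loop
      vertex 0.0 0.0 0.0
      vertex 20.0 0.0 17.0
      vertex 0.0 0.0 17.0
    endloop
  endfacet
  facet normal 1.0000 0.0000 0.0000
    outer loop
      vertex 20.0 0.0 0.0
      vertex 20.0 9.0 0.0
      vertex 20.0 9.0 17.0
    endloop
  endfacet
  facet normal 1.0000 0.0000 0.0000
    outer loop
      vertex 20.0 0.0 0.0
      vertex 20.0 9.0 17.0
      vertex 20.0 0.0 17.0
    endloop
  endfacet
  facet normal 0.0000 1.0000 0.0000
    outer loop
      vertex 20.0 9.0 0.0
      vertex 5.0 9.0 0.0
      vertex 5.0 9.0 17.0
    endloop
  endfacet
  facet normal 0.0000 1.0000 0.0000
    outer loop
      vertex 20.0 9.0 0.0
      vertex 5.0 9.0 17.0
      vertex 20.0 9.0 17.0
    endloop
  endfacet
  facet normal 1.0000 0.0000 0.0000
    outer loop
      vertex 5.0 9.0 0.0
      vertex 5.0 26.0 0.0
      vertex 5.0 26.0 17.0
    endloop
  endfacet
  facet normal 1.0000 0.0000 0.0000
    outer loop
      vertex 5.0 9.0 0.0
      vertex 5.0 26.0 17.0
      vertex 5.0 9.0 17.0
    endloop
  endfacet
  facet normal 0.0000 1.0000 0.0000
    outer loop
      vertex 5.0 26.0 0.0
      vertex 0.0 26.0 0.0
      vertex 0.0 26.0 17.0
    endloop
  endfacet
  facet normal 0.0000 1.0000 0.0000
    outer loop
      vertex 5.0 26.0 0.0
      vertex 0.0 26.0 17.0
      vertex 5.0 26.0 17.0
    endloop
  endfacet
  facet normal -1.0000 0.0000 0.0000
    outer loop
      vertex 0.0 26.0 0.0
      vertex 0.0 0.0 0.0
      vertex 0.0 0.0 17.0
    endloop
  endfacet
  facet normal -1.0000 0.0000 0.0000
    outer loop
      vertex 0.0 26.0 0.0
      vertex 0.0 0.0 17.0
      vertex 0.0 26.0 17.0
    endloop
  endfacet
endsolid part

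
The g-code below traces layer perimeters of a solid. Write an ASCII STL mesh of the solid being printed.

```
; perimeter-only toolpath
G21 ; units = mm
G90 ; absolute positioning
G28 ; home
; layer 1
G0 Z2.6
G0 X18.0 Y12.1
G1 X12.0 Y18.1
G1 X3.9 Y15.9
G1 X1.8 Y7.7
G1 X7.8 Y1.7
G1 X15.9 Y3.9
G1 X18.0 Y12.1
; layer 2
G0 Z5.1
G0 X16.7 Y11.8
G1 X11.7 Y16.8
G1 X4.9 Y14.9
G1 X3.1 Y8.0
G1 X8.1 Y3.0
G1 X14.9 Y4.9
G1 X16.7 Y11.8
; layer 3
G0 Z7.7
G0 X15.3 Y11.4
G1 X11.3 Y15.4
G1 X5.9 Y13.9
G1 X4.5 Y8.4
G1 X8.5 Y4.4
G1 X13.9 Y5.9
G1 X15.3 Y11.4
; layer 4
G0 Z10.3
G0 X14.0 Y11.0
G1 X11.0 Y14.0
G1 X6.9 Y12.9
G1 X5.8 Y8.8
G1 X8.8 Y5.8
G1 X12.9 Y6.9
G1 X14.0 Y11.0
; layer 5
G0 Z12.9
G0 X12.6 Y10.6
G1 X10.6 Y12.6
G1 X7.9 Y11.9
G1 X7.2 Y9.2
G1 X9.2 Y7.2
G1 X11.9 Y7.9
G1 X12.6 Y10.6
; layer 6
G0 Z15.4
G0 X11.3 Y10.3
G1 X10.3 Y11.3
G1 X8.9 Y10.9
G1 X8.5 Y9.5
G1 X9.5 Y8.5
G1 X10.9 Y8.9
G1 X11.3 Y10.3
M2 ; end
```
solid part
  facet normal 0.0000 0.0000 -1.0000
    outer loop
      vertex 2.9 16.9 0.0
      vertex 12.4 19.5 0.0
      vertex 19.4 12.5 0.0
    endloop
  endfacet
  facet normal 0.0000 0.0000 -1.0000
    outer loop
      vertex 0.4 7.3 0.0
      vertex 2.9 16.9 0.0
      vertex 19.4 12.5 0.0
    endloop
  endfacet
  facet normal 0.0000 0.0000 -1.0000
    outer loop
      vertex 7.4 0.3 0.0
      vertex 0.4 7.3 0.0
      vertex 19.4 12.5 0.0
    endloop
  endfacet
  facet normal 0.0000 0.0000 -1.0000
    outer loop
      vertex 16.9 2.9 0.0
      vertex 7.4 0.3 0.0
      vertex 19.4 12.5 0.0
    endloop
  endfacet
  facet normal 0.6386 0.6386 0.4293
    outer loop
      vertex 19.4 12.5 0.0
      vertex 12.4 19.5 0.0
      vertex 9.9 9.9 18.0
    endloop
  endfacet
  facet normal -0.2382 0.8703 0.4311
    outer loop
      vertex 12.4 19.5 0.0
      vertex 2.9 16.9 0.0
      vertex 9.9 9.9 18.0
    endloop
  endfacet
  facet normal -0.8743 0.2277 0.4286
    outer loop
      vertex 2.9 16.9 0.0
      vertex 0.4 7.3 0.0
      vertex 9.9 9.9 18.0
    endloop
  endfacet
  facet normal -0.6386 -0.6386 0.4293
    outer loop
      vertex 0.4 7.3 0.0
      vertex 7.4 0.3 0.0
      vertex 9.9 9.9 18.0
    endloop
  endfacet
  facet normal 0.2382 -0.8703 0.4311
    outer loop
      vertex 7.4 0.3 0.0
      vertex 16.9 2.9 0.0
      vertex 9.9 9.9 18.0
    endloop
  endfacet
  facet normal 0.8743 -0.2277 0.4286
    outer loop
      vertex 16.9 2.9 0.0
      vertex 19.4 12.5 0.0
      vertex 9.9 9.9 18.0
    endloop
  endfacet
endsolid part

The G0 Z moves step by Δz≈2.6 mm. The G1 loops shrink linearly with z, so the solid tapers from its base footprint up to z≈18. Closing with a flat bottom cap and the tapered top and triangulating gives 10 facets — a regular 6-sided pyramid, base circumscribed radius ≈ 9.9 mm, apex at z ≈ 18 mm.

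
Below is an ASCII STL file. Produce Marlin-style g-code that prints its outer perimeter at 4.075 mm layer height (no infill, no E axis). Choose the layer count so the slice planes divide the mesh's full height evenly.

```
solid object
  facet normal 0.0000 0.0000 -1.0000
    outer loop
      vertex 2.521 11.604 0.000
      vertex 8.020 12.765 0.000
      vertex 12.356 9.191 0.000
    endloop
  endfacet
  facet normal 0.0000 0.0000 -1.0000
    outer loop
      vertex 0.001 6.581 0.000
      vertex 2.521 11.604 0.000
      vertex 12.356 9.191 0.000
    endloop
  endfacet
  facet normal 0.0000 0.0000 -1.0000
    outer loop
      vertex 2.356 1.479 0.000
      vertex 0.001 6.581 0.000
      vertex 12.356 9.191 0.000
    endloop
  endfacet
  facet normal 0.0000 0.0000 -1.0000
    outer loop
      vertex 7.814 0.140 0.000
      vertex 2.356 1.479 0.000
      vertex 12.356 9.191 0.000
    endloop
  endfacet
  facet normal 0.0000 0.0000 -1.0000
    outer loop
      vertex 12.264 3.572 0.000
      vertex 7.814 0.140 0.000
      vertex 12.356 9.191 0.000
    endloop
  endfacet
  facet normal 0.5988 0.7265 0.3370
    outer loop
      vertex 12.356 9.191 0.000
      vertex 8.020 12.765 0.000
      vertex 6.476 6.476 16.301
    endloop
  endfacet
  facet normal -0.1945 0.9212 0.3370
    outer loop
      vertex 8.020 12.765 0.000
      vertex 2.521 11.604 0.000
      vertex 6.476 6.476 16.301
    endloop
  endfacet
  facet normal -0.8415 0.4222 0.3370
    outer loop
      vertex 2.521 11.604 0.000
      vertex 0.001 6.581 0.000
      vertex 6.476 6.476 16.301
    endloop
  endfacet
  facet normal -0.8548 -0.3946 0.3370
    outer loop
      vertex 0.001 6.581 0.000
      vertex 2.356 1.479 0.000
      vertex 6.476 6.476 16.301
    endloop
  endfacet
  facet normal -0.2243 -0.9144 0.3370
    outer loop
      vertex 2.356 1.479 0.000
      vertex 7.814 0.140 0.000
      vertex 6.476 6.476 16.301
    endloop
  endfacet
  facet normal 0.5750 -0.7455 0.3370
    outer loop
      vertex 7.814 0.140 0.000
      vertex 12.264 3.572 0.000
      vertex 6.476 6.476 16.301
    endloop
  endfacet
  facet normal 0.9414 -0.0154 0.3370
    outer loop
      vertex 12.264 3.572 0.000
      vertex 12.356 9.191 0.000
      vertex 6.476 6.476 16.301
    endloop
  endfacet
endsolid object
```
; perimeter-only toolpath
G21 ; units = mm
G90 ; absolute positioning
G28 ; home
; layer 1
G0 Z4.075
G0 X10.886 Y8.512
G1 X7.634 Y11.193
G1 X3.510 Y10.322
G1 X1.620 Y6.555
G1 X3.386 Y2.728
G1 X7.479 Y1.724
G1 X10.817 Y4.298
G1 X10.886 Y8.512
; layer 2
G0 Z8.150
G0 X9.416 Y7.834
G1 X7.248 Y9.620
G1 X4.498 Y9.040
G1 X3.239 Y6.529
G1 X4.416 Y3.978
G1 X7.145 Y3.308
G1 X9.370 Y5.024
G1 X9.416 Y7.834
; layer 3
G0 Z12.226
G0 X7.946 Y7.155
G1 X6.862 Y8.048
G1 X5.487 Y7.758
G1 X4.857 Y6.502
G1 X5.446 Y5.227
G1 X6.811 Y4.892
G1 X7.923 Y5.750
G1 X7.946 Y7.155
M2 ; end

The solid is a regular 7-sided pyramid, base circumscribed radius ≈ 6.48 mm, apex at z ≈ 16.3 mm. Slicing at Δz = 4.075 mm — 4 equal slices spanning the solid's height, so layer i sits at z = i·h/4 — gives 3 non-empty perimeters. Each is a 7-segment closed polygon; G0 lifts to the layer z and rapids to the start vertex, then G1 traces the edges. The cross-section shrinks linearly with z (the slice at the apex is degenerate and omitted).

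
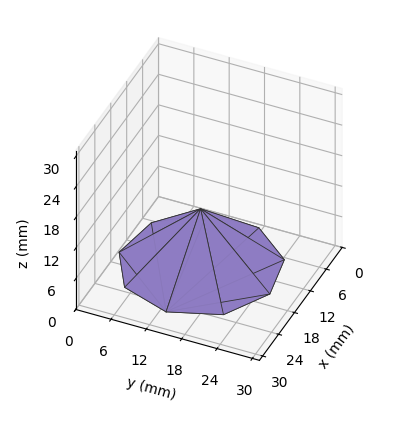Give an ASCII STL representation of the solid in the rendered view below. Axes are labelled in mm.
Reading the render: the shape is a regular 9-sided pyramid, base circumscribed radius ≈ 13 mm, apex at z ≈ 11 mm (dimensions read to the nearest mm from the axis ticks). For the STL, each face is triangulated and given an outward normal.

solid part
  facet normal 0.0000 0.0000 -1.0000
    outer loop
      vertex 15.3 25.8 0.0
      vertex 23.0 21.4 0.0
      vertex 26.0 13.0 0.0
    endloop
  endfacet
  facet normal 0.0000 0.0000 -1.0000
    outer loop
      vertex 6.5 24.3 0.0
      vertex 15.3 25.8 0.0
      vertex 26.0 13.0 0.0
    endloop
  endfacet
  facet normal 0.0000 0.0000 -1.0000
    outer loop
      vertex 0.8 17.4 0.0
      vertex 6.5 24.3 0.0
      vertex 26.0 13.0 0.0
    endloop
  endfacet
  facet normal 0.0000 0.0000 -1.0000
    outer loop
      vertex 0.8 8.6 0.0
      vertex 0.8 17.4 0.0
      vertex 26.0 13.0 0.0
    endloop
  endfacet
  facet normal 0.0000 0.0000 -1.0000
    outer loop
      vertex 6.5 1.7 0.0
      vertex 0.8 8.6 0.0
      vertex 26.0 13.0 0.0
    endloop
  endfacet
  facet normal 0.0000 0.0000 -1.0000
    outer loop
      vertex 15.3 0.2 0.0
      vertex 6.5 1.7 0.0
      vertex 26.0 13.0 0.0
    endloop
  endfacet
  facet normal 0.0000 0.0000 -1.0000
    outer loop
      vertex 23.0 4.6 0.0
      vertex 15.3 0.2 0.0
      vertex 26.0 13.0 0.0
    endloop
  endfacet
  facet normal 0.6294 0.2248 0.7438
    outer loop
      vertex 26.0 13.0 0.0
      vertex 23.0 21.4 0.0
      vertex 13.0 13.0 11.0
    endloop
  endfacet
  facet normal 0.3314 0.5800 0.7442
    outer loop
      vertex 23.0 21.4 0.0
      vertex 15.3 25.8 0.0
      vertex 13.0 13.0 11.0
    endloop
  endfacet
  facet normal -0.1124 0.6592 0.7435
    outer loop
      vertex 15.3 25.8 0.0
      vertex 6.5 24.3 0.0
      vertex 13.0 13.0 11.0
    endloop
  endfacet
  facet normal -0.5161 0.4263 0.7429
    outer loop
      vertex 6.5 24.3 0.0
      vertex 0.8 17.4 0.0
      vertex 13.0 13.0 11.0
    endloop
  endfacet
  facet normal -0.6696 0.0000 0.7427
    outer loop
      vertex 0.8 17.4 0.0
      vertex 0.8 8.6 0.0
      vertex 13.0 13.0 11.0
    endloop
  endfacet
  facet normal -0.5161 -0.4263 0.7429
    outer loop
      vertex 0.8 8.6 0.0
      vertex 6.5 1.7 0.0
      vertex 13.0 13.0 11.0
    endloop
  endfacet
  facet normal -0.1124 -0.6592 0.7435
    outer loop
      vertex 6.5 1.7 0.0
      vertex 15.3 0.2 0.0
      vertex 13.0 13.0 11.0
    endloop
  endfacet
  facet normal 0.3314 -0.5800 0.7442
    outer loop
      vertex 15.3 0.2 0.0
      vertex 23.0 4.6 0.0
      vertex 13.0 13.0 11.0
    endloop
  endfacet
  facet normal 0.6294 -0.2248 0.7438
    outer loop
      vertex 23.0 4.6 0.0
      vertex 26.0 13.0 0.0
      vertex 13.0 13.0 11.0
    endloop
  endfacet
endsolid part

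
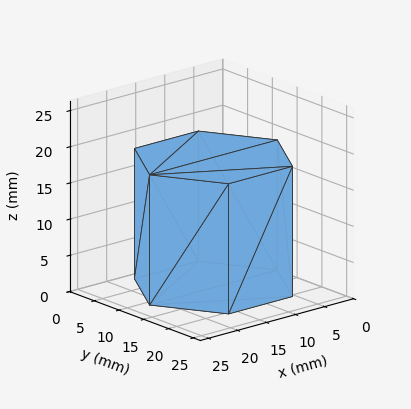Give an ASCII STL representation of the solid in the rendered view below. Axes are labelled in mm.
Reading the render: the shape is a regular 6-sided prism (a cylinder approximated with 6 flat sides), circumscribed radius ≈ 11 mm, height ≈ 18 mm (dimensions read to the nearest mm from the axis ticks). For the STL, each face is triangulated and given an outward normal.

solid part
  facet normal 0.0000 0.0000 -1.0000
    outer loop
      vertex 5.5 20.5 0.0
      vertex 16.5 20.5 0.0
      vertex 22.0 11.0 0.0
    endloop
  endfacet
  facet normal 0.0000 0.0000 -1.0000
    outer loop
      vertex 0.0 11.0 0.0
      vertex 5.5 20.5 0.0
      vertex 22.0 11.0 0.0
    endloop
  endfacet
  facet normal 0.0000 0.0000 -1.0000
    outer loop
      vertex 5.5 1.5 0.0
      vertex 0.0 11.0 0.0
      vertex 22.0 11.0 0.0
    endloop
  endfacet
  facet normal 0.0000 0.0000 -1.0000
    outer loop
      vertex 16.5 1.5 0.0
      vertex 5.5 1.5 0.0
      vertex 22.0 11.0 0.0
    endloop
  endfacet
  facet normal 0.0000 0.0000 1.0000
    outer loop
      vertex 22.0 11.0 18.0
      vertex 16.5 20.5 18.0
      vertex 5.5 20.5 18.0
    endloop
  endfacet
  facet normal 0.0000 0.0000 1.0000
    outer loop
      vertex 22.0 11.0 18.0
      vertex 5.5 20.5 18.0
      vertex 0.0 11.0 18.0
    endloop
  endfacet
  facet normal 0.0000 0.0000 1.0000
    outer loop
      vertex 22.0 11.0 18.0
      vertex 0.0 11.0 18.0
      vertex 5.5 1.5 18.0
    endloop
  endfacet
  facet normal 0.0000 0.0000 1.0000
    outer loop
      vertex 22.0 11.0 18.0
      vertex 5.5 1.5 18.0
      vertex 16.5 1.5 18.0
    endloop
  endfacet
  facet normal 0.8654 0.5010 0.0000
    outer loop
      vertex 22.0 11.0 0.0
      vertex 16.5 20.5 0.0
      vertex 16.5 20.5 18.0
    endloop
  endfacet
  facet normal 0.8654 0.5010 0.0000
    outer loop
      vertex 22.0 11.0 0.0
      vertex 16.5 20.5 18.0
      vertex 22.0 11.0 18.0
    endloop
  endfacet
  facet normal 0.0000 1.0000 0.0000
    outer loop
      vertex 16.5 20.5 0.0
      vertex 5.5 20.5 0.0
      vertex 5.5 20.5 18.0
    endloop
  endfacet
  facet normal 0.0000 1.0000 0.0000
    outer loop
      vertex 16.5 20.5 0.0
      vertex 5.5 20.5 18.0
      vertex 16.5 20.5 18.0
    endloop
  endfacet
  facet normal -0.8654 0.5010 0.0000
    outer loop
      vertex 5.5 20.5 0.0
      vertex 0.0 11.0 0.0
      vertex 0.0 11.0 18.0
    endloop
  endfacet
  facet normal -0.8654 0.5010 0.0000
    outer loop
      vertex 5.5 20.5 0.0
      vertex 0.0 11.0 18.0
      vertex 5.5 20.5 18.0
    endloop
  endfacet
  facet normal -0.8654 -0.5010 0.0000
    outer loop
      vertex 0.0 11.0 0.0
      vertex 5.5 1.5 0.0
      vertex 5.5 1.5 18.0
    endloop
  endfacet
  facet normal -0.8654 -0.5010 0.0000
    outer loop
      vertex 0.0 11.0 0.0
      vertex 5.5 1.5 18.0
      vertex 0.0 11.0 18.0
    endloop
  endfacet
  facet normal 0.0000 -1.0000 0.0000
    outer loop
      vertex 5.5 1.5 0.0
      vertex 16.5 1.5 0.0
      vertex 16.5 1.5 18.0
    endloop
  endfacet
  facet normal 0.0000 -1.0000 0.0000
    outer loop
      vertex 5.5 1.5 0.0
      vertex 16.5 1.5 18.0
      vertex 5.5 1.5 18.0
    endloop
  endfacet
  facet normal 0.8654 -0.5010 0.0000
    outer loop
      vertex 16.5 1.5 0.0
      vertex 22.0 11.0 0.0
      vertex 22.0 11.0 18.0
    endloop
  endfacet
  facet normal 0.8654 -0.5010 0.0000
    outer loop
      vertex 16.5 1.5 0.0
      vertex 22.0 11.0 18.0
      vertex 16.5 1.5 18.0
    endloop
  endfacet
endsolid part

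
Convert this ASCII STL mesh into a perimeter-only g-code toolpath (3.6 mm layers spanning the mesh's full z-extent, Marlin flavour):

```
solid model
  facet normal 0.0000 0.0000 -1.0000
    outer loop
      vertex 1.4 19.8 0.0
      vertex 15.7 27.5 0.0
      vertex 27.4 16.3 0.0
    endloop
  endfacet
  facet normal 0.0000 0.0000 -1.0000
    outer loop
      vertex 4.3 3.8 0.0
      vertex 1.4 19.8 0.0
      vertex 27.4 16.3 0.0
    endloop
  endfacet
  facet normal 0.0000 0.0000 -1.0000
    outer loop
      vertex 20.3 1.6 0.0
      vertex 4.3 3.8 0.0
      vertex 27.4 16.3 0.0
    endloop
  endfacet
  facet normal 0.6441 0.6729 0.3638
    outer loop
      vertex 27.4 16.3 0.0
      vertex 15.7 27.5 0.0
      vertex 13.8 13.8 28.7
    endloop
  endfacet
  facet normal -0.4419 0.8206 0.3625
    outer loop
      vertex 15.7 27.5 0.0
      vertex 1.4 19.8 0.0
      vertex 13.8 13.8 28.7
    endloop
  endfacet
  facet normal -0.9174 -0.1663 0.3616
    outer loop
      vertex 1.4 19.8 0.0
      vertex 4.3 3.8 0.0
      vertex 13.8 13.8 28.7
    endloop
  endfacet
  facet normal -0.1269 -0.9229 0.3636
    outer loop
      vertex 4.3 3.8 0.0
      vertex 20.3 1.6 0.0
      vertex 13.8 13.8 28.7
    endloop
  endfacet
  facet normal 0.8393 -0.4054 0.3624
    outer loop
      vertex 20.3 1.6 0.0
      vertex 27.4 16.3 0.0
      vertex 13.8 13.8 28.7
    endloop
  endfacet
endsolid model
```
; perimeter-only toolpath
G21 ; units = mm
G90 ; absolute positioning
G28 ; home
; layer 1
G0 Z3.6
G0 X25.7 Y16.0
G1 X15.5 Y25.8
G1 X3.0 Y19.1
G1 X5.5 Y5.0
G1 X19.5 Y3.1
G1 X25.7 Y16.0
; layer 2
G0 Z7.2
G0 X24.0 Y15.7
G1 X15.2 Y24.1
G1 X4.5 Y18.3
G1 X6.7 Y6.3
G1 X18.7 Y4.7
G1 X24.0 Y15.7
; layer 3
G0 Z10.8
G0 X22.3 Y15.4
G1 X15.0 Y22.4
G1 X6.1 Y17.6
G1 X7.9 Y7.6
G1 X17.9 Y6.2
G1 X22.3 Y15.4
; layer 4
G0 Z14.3
G0 X20.6 Y15.1
G1 X14.8 Y20.6
G1 X7.6 Y16.8
G1 X9.1 Y8.8
G1 X17.1 Y7.7
G1 X20.6 Y15.1
; layer 5
G0 Z17.9
G0 X18.9 Y14.7
G1 X14.5 Y18.9
G1 X9.2 Y16.1
G1 X10.2 Y10.1
G1 X16.2 Y9.2
G1 X18.9 Y14.7
; layer 6
G0 Z21.5
G0 X17.2 Y14.4
G1 X14.3 Y17.2
G1 X10.7 Y15.3
G1 X11.4 Y11.3
G1 X15.4 Y10.8
G1 X17.2 Y14.4
; layer 7
G0 Z25.1
G0 X15.5 Y14.1
G1 X14.0 Y15.5
G1 X12.3 Y14.6
G1 X12.6 Y12.6
G1 X14.6 Y12.3
G1 X15.5 Y14.1
M2 ; end

The solid is a regular 5-sided pyramid, base circumscribed radius ≈ 13.8 mm, apex at z ≈ 28.7 mm. Slicing at Δz = 3.6 mm — 8 equal slices spanning the solid's height, so layer i sits at z = i·h/8 — gives 7 non-empty perimeters. Each is a 5-segment closed polygon; G0 lifts to the layer z and rapids to the start vertex, then G1 traces the edges. The cross-section shrinks linearly with z (the slice at the apex is degenerate and omitted).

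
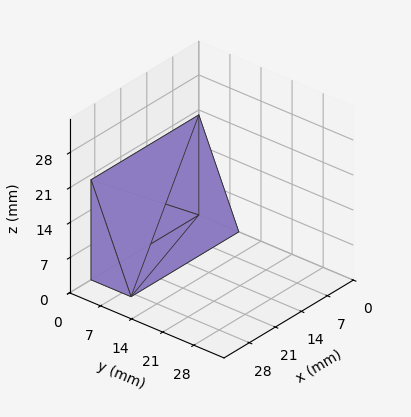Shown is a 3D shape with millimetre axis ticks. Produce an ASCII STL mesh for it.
Reading the render: the shape is a wedge (ramp): 29 × 9 mm base, rising to 20 mm along the y=0 edge and sloping linearly to z=0 at y=9 (dimensions read to the nearest mm from the axis ticks). For the STL, each face is triangulated and given an outward normal.

solid part
  facet normal 0.0000 0.0000 -1.0000
    outer loop
      vertex 29.000 9.000 0.000
      vertex 29.000 0.000 0.000
      vertex 0.000 0.000 0.000
    endloop
  endfacet
  facet normal 0.0000 0.0000 -1.0000
    outer loop
      vertex 0.000 9.000 0.000
      vertex 29.000 9.000 0.000
      vertex 0.000 0.000 0.000
    endloop
  endfacet
  facet normal 0.0000 -1.0000 0.0000
    outer loop
      vertex 0.000 0.000 0.000
      vertex 29.000 0.000 0.000
      vertex 29.000 0.000 20.000
    endloop
  endfacet
  facet normal 0.0000 -1.0000 0.0000
    outer loop
      vertex 0.000 0.000 0.000
      vertex 29.000 0.000 20.000
      vertex 0.000 0.000 20.000
    endloop
  endfacet
  facet normal 0.0000 0.9119 0.4104
    outer loop
      vertex 0.000 0.000 20.000
      vertex 29.000 0.000 20.000
      vertex 29.000 9.000 0.000
    endloop
  endfacet
  facet normal 0.0000 0.9119 0.4104
    outer loop
      vertex 0.000 0.000 20.000
      vertex 29.000 9.000 0.000
      vertex 0.000 9.000 0.000
    endloop
  endfacet
  facet normal -1.0000 0.0000 0.0000
    outer loop
      vertex 0.000 0.000 20.000
      vertex 0.000 9.000 0.000
      vertex 0.000 0.000 0.000
    endloop
  endfacet
  facet normal 1.0000 0.0000 0.0000
    outer loop
      vertex 29.000 0.000 0.000
      vertex 29.000 9.000 0.000
      vertex 29.000 0.000 20.000
    endloop
  endfacet
endsolid part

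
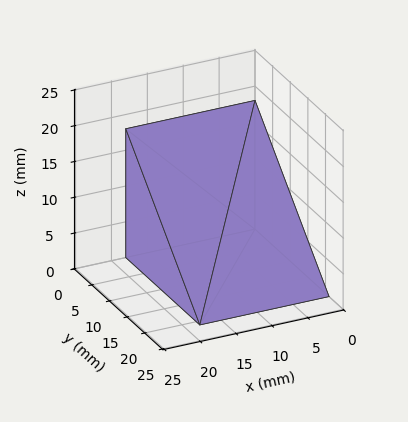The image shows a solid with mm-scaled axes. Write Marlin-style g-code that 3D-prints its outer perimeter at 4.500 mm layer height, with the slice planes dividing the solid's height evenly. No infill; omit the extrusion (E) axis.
Reading the render: the shape is a wedge (ramp): 18 × 21 mm base, rising to 18 mm along the y=0 edge and sloping linearly to z=0 at y=21 (dimensions read to the nearest mm from the axis ticks). For the g-code, the solid's height is divided into equal slices at the stated Δz and each level perimeter traced with G1 moves after a G0 lift.

; perimeter-only toolpath
G21 ; units = mm
G90 ; absolute positioning
G28 ; home
; layer 1
G0 Z4.500
G0 X0.000 Y0.000
G1 X18.000 Y0.000
G1 X18.000 Y15.750
G1 X0.000 Y15.750
G1 X0.000 Y0.000
; layer 2
G0 Z9.000
G0 X0.000 Y0.000
G1 X18.000 Y0.000
G1 X18.000 Y10.500
G1 X0.000 Y10.500
G1 X0.000 Y0.000
; layer 3
G0 Z13.500
G0 X0.000 Y0.000
G1 X18.000 Y0.000
G1 X18.000 Y5.250
G1 X0.000 Y5.250
G1 X0.000 Y0.000
M2 ; end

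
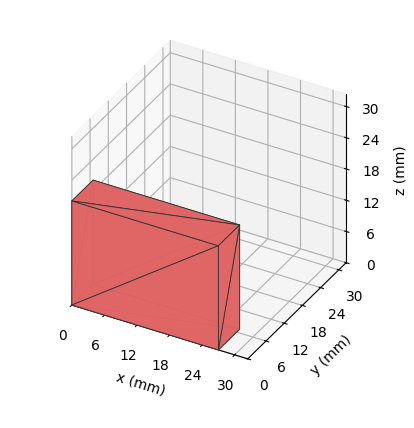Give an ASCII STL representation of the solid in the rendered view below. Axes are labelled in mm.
Reading the render: the shape is a rectangular box, roughly 27 × 7 mm footprint and 20 mm tall (dimensions read to the nearest mm from the axis ticks). For the STL, each face is triangulated and given an outward normal.

solid part
  facet normal 0.0000 0.0000 -1.0000
    outer loop
      vertex 27.00 7.00 0.00
      vertex 27.00 0.00 0.00
      vertex 0.00 0.00 0.00
    endloop
  endfacet
  facet normal 0.0000 0.0000 -1.0000
    outer loop
      vertex 0.00 7.00 0.00
      vertex 27.00 7.00 0.00
      vertex 0.00 0.00 0.00
    endloop
  endfacet
  facet normal 0.0000 0.0000 1.0000
    outer loop
      vertex 0.00 0.00 20.00
      vertex 27.00 0.00 20.00
      vertex 27.00 7.00 20.00
    endloop
  endfacet
  facet normal 0.0000 0.0000 1.0000
    outer loop
      vertex 0.00 0.00 20.00
      vertex 27.00 7.00 20.00
      vertex 0.00 7.00 20.00
    endloop
  endfacet
  facet normal 0.0000 -1.0000 0.0000
    outer loop
      vertex 0.00 0.00 0.00
      vertex 27.00 0.00 0.00
      vertex 27.00 0.00 20.00
    endloop
  endfacet
  facet normal 0.0000 -1.0000 0.0000
    outer loop
      vertex 0.00 0.00 0.00
      vertex 27.00 0.00 20.00
      vertex 0.00 0.00 20.00
    endloop
  endfacet
  facet normal 0.0000 1.0000 0.0000
    outer loop
      vertex 27.00 7.00 20.00
      vertex 27.00 7.00 0.00
      vertex 0.00 7.00 0.00
    endloop
  endfacet
  facet normal 0.0000 1.0000 0.0000
    outer loop
      vertex 0.00 7.00 20.00
      vertex 27.00 7.00 20.00
      vertex 0.00 7.00 0.00
    endloop
  endfacet
  facet normal -1.0000 0.0000 0.0000
    outer loop
      vertex 0.00 7.00 20.00
      vertex 0.00 7.00 0.00
      vertex 0.00 0.00 0.00
    endloop
  endfacet
  facet normal -1.0000 0.0000 0.0000
    outer loop
      vertex 0.00 0.00 20.00
      vertex 0.00 7.00 20.00
      vertex 0.00 0.00 0.00
    endloop
  endfacet
  facet normal 1.0000 0.0000 0.0000
    outer loop
      vertex 27.00 0.00 0.00
      vertex 27.00 7.00 0.00
      vertex 27.00 7.00 20.00
    endloop
  endfacet
  facet normal 1.0000 0.0000 0.0000
    outer loop
      vertex 27.00 0.00 0.00
      vertex 27.00 7.00 20.00
      vertex 27.00 0.00 20.00
    endloop
  endfacet
endsolid part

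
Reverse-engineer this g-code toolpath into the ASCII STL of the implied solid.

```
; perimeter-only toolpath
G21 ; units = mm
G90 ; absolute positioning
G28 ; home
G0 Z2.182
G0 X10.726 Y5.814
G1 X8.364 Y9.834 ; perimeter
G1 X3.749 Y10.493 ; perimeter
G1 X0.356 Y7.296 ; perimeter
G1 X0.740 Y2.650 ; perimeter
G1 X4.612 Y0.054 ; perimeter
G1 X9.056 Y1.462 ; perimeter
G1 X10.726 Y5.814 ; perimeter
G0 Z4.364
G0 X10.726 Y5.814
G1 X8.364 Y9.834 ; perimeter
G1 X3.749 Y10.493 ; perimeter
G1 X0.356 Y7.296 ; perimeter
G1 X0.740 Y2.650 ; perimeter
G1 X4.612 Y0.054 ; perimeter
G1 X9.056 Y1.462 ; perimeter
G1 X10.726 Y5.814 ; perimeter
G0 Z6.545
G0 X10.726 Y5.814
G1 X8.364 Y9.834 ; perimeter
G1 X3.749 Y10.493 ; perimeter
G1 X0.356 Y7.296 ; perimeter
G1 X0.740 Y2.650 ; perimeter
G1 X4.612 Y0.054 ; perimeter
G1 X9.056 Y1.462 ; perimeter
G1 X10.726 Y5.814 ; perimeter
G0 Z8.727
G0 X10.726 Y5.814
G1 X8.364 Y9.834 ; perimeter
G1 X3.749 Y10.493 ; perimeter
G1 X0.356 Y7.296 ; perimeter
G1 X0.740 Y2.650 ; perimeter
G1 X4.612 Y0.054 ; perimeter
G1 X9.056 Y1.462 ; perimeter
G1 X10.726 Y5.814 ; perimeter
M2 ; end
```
solid part
  facet normal 0.0000 0.0000 -1.0000
    outer loop
      vertex 3.749 10.493 0.000
      vertex 8.364 9.834 0.000
      vertex 10.726 5.814 0.000
    endloop
  endfacet
  facet normal 0.0000 0.0000 -1.0000
    outer loop
      vertex 0.356 7.296 0.000
      vertex 3.749 10.493 0.000
      vertex 10.726 5.814 0.000
    endloop
  endfacet
  facet normal 0.0000 0.0000 -1.0000
    outer loop
      vertex 0.740 2.650 0.000
      vertex 0.356 7.296 0.000
      vertex 10.726 5.814 0.000
    endloop
  endfacet
  facet normal 0.0000 0.0000 -1.0000
    outer loop
      vertex 4.612 0.054 0.000
      vertex 0.740 2.650 0.000
      vertex 10.726 5.814 0.000
    endloop
  endfacet
  facet normal 0.0000 0.0000 -1.0000
    outer loop
      vertex 9.056 1.462 0.000
      vertex 4.612 0.054 0.000
      vertex 10.726 5.814 0.000
    endloop
  endfacet
  facet normal 0.0000 0.0000 1.0000
    outer loop
      vertex 10.726 5.814 8.727
      vertex 8.364 9.834 8.727
      vertex 3.749 10.493 8.727
    endloop
  endfacet
  facet normal 0.0000 0.0000 1.0000
    outer loop
      vertex 10.726 5.814 8.727
      vertex 3.749 10.493 8.727
      vertex 0.356 7.296 8.727
    endloop
  endfacet
  facet normal 0.0000 0.0000 1.0000
    outer loop
      vertex 10.726 5.814 8.727
      vertex 0.356 7.296 8.727
      vertex 0.740 2.650 8.727
    endloop
  endfacet
  facet normal 0.0000 0.0000 1.0000
    outer loop
      vertex 10.726 5.814 8.727
      vertex 0.740 2.650 8.727
      vertex 4.612 0.054 8.727
    endloop
  endfacet
  facet normal 0.0000 0.0000 1.0000
    outer loop
      vertex 10.726 5.814 8.727
      vertex 4.612 0.054 8.727
      vertex 9.056 1.462 8.727
    endloop
  endfacet
  facet normal 0.8622 0.5066 0.0000
    outer loop
      vertex 10.726 5.814 0.000
      vertex 8.364 9.834 0.000
      vertex 8.364 9.834 8.727
    endloop
  endfacet
  facet normal 0.8622 0.5066 0.0000
    outer loop
      vertex 10.726 5.814 0.000
      vertex 8.364 9.834 8.727
      vertex 10.726 5.814 8.727
    endloop
  endfacet
  facet normal 0.1414 0.9900 0.0000
    outer loop
      vertex 8.364 9.834 0.000
      vertex 3.749 10.493 0.000
      vertex 3.749 10.493 8.727
    endloop
  endfacet
  facet normal 0.1414 0.9900 0.0000
    outer loop
      vertex 8.364 9.834 0.000
      vertex 3.749 10.493 8.727
      vertex 8.364 9.834 8.727
    endloop
  endfacet
  facet normal -0.6858 0.7278 0.0000
    outer loop
      vertex 3.749 10.493 0.000
      vertex 0.356 7.296 0.000
      vertex 0.356 7.296 8.727
    endloop
  endfacet
  facet normal -0.6858 0.7278 0.0000
    outer loop
      vertex 3.749 10.493 0.000
      vertex 0.356 7.296 8.727
      vertex 3.749 10.493 8.727
    endloop
  endfacet
  facet normal -0.9966 -0.0824 0.0000
    outer loop
      vertex 0.356 7.296 0.000
      vertex 0.740 2.650 0.000
      vertex 0.740 2.650 8.727
    endloop
  endfacet
  facet normal -0.9966 -0.0824 0.0000
    outer loop
      vertex 0.356 7.296 0.000
      vertex 0.740 2.650 8.727
      vertex 0.356 7.296 8.727
    endloop
  endfacet
  facet normal -0.5569 -0.8306 0.0000
    outer loop
      vertex 0.740 2.650 0.000
      vertex 4.612 0.054 0.000
      vertex 4.612 0.054 8.727
    endloop
  endfacet
  facet normal -0.5569 -0.8306 0.0000
    outer loop
      vertex 0.740 2.650 0.000
      vertex 4.612 0.054 8.727
      vertex 0.740 2.650 8.727
    endloop
  endfacet
  facet normal 0.3020 -0.9533 0.0000
    outer loop
      vertex 4.612 0.054 0.000
      vertex 9.056 1.462 0.000
      vertex 9.056 1.462 8.727
    endloop
  endfacet
  facet normal 0.3020 -0.9533 0.0000
    outer loop
      vertex 4.612 0.054 0.000
      vertex 9.056 1.462 8.727
      vertex 4.612 0.054 8.727
    endloop
  endfacet
  facet normal 0.9336 -0.3583 0.0000
    outer loop
      vertex 9.056 1.462 0.000
      vertex 10.726 5.814 0.000
      vertex 10.726 5.814 8.727
    endloop
  endfacet
  facet normal 0.9336 -0.3583 0.0000
    outer loop
      vertex 9.056 1.462 0.000
      vertex 10.726 5.814 8.727
      vertex 9.056 1.462 8.727
    endloop
  endfacet
endsolid part

The G0 Z moves step by Δz≈2.182 mm. Every layer's G1 loop is the same polygon, so the solid is a straight extrusion of it from z=0 to z≈8.73. Closing with flat bottom and top caps and triangulating gives 24 facets — a regular 7-sided prism (a cylinder approximated with 7 flat sides), circumscribed radius ≈ 5.37 mm, height ≈ 8.73 mm.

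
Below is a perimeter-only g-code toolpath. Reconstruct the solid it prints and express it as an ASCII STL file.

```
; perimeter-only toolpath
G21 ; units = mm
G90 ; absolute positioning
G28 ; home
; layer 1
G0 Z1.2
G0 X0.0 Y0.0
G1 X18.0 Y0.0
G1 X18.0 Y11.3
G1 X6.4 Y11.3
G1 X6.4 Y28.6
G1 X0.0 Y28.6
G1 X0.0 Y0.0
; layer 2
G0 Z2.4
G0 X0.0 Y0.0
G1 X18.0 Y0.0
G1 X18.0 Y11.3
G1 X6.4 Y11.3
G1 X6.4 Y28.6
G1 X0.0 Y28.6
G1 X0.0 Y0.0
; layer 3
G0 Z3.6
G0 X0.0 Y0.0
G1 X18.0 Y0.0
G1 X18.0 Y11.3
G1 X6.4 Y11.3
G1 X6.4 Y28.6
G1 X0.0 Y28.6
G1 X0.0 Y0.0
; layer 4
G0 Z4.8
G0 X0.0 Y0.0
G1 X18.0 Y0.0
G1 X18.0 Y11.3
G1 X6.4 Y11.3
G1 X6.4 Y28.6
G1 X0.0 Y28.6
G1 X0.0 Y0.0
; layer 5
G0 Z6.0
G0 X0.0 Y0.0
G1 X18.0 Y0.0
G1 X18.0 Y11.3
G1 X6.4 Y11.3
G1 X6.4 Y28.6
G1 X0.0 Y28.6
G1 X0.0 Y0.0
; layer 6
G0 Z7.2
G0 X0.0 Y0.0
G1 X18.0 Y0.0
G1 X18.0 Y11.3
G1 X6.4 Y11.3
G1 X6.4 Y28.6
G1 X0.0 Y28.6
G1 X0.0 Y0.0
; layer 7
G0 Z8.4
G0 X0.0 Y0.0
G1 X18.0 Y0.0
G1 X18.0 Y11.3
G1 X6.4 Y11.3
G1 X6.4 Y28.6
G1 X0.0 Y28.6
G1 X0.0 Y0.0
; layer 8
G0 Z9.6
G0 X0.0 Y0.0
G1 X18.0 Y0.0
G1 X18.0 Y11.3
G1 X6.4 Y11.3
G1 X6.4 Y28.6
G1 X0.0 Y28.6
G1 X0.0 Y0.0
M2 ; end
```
solid part
  facet normal 0.0000 0.0000 -1.0000
    outer loop
      vertex 18.0 11.3 0.0
      vertex 18.0 0.0 0.0
      vertex 0.0 0.0 0.0
    endloop
  endfacet
  facet normal 0.0000 0.0000 -1.0000
    outer loop
      vertex 6.4 11.3 0.0
      vertex 18.0 11.3 0.0
      vertex 0.0 0.0 0.0
    endloop
  endfacet
  facet normal 0.0000 0.0000 -1.0000
    outer loop
      vertex 6.4 28.6 0.0
      vertex 6.4 11.3 0.0
      vertex 0.0 0.0 0.0
    endloop
  endfacet
  facet normal 0.0000 0.0000 -1.0000
    outer loop
      vertex 0.0 28.6 0.0
      vertex 6.4 28.6 0.0
      vertex 0.0 0.0 0.0
    endloop
  endfacet
  facet normal 0.0000 0.0000 1.0000
    outer loop
      vertex 0.0 0.0 9.6
      vertex 18.0 0.0 9.6
      vertex 18.0 11.3 9.6
    endloop
  endfacet
  facet normal 0.0000 0.0000 1.0000
    outer loop
      vertex 0.0 0.0 9.6
      vertex 18.0 11.3 9.6
      vertex 6.4 11.3 9.6
    endloop
  endfacet
  facet normal 0.0000 0.0000 1.0000
    outer loop
      vertex 0.0 0.0 9.6
      vertex 6.4 11.3 9.6
      vertex 6.4 28.6 9.6
    endloop
  endfacet
  facet normal 0.0000 0.0000 1.0000
    outer loop
      vertex 0.0 0.0 9.6
      vertex 6.4 28.6 9.6
      vertex 0.0 28.6 9.6
    endloop
  endfacet
  facet normal 0.0000 -1.0000 0.0000
    outer loop
      vertex 0.0 0.0 0.0
      vertex 18.0 0.0 0.0
      vertex 18.0 0.0 9.6
    endloop
  endfacet
  facet normal 0.0000 -1.0000 0.0000
    outer loop
      vertex 0.0 0.0 0.0
      vertex 18.0 0.0 9.6
      vertex 0.0 0.0 9.6
    endloop
  endfacet
  facet normal 1.0000 0.0000 0.0000
    outer loop
      vertex 18.0 0.0 0.0
      vertex 18.0 11.3 0.0
      vertex 18.0 11.3 9.6
    endloop
  endfacet
  facet normal 1.0000 0.0000 0.0000
    outer loop
      vertex 18.0 0.0 0.0
      vertex 18.0 11.3 9.6
      vertex 18.0 0.0 9.6
    endloop
  endfacet
  facet normal 0.0000 1.0000 0.0000
    outer loop
      vertex 18.0 11.3 0.0
      vertex 6.4 11.3 0.0
      vertex 6.4 11.3 9.6
    endloop
  endfacet
  facet normal 0.0000 1.0000 0.0000
    outer loop
      vertex 18.0 11.3 0.0
      vertex 6.4 11.3 9.6
      vertex 18.0 11.3 9.6
    endloop
  endfacet
  facet normal 1.0000 0.0000 0.0000
    outer loop
      vertex 6.4 11.3 0.0
      vertex 6.4 28.6 0.0
      vertex 6.4 28.6 9.6
    endloop
  endfacet
  facet normal 1.0000 0.0000 0.0000
    outer loop
      vertex 6.4 11.3 0.0
      vertex 6.4 28.6 9.6
      vertex 6.4 11.3 9.6
    endloop
  endfacet
  facet normal 0.0000 1.0000 0.0000
    outer loop
      vertex 6.4 28.6 0.0
      vertex 0.0 28.6 0.0
      vertex 0.0 28.6 9.6
    endloop
  endfacet
  facet normal 0.0000 1.0000 0.0000
    outer loop
      vertex 6.4 28.6 0.0
      vertex 0.0 28.6 9.6
      vertex 6.4 28.6 9.6
    endloop
  endfacet
  facet normal -1.0000 0.0000 0.0000
    outer loop
      vertex 0.0 28.6 0.0
      vertex 0.0 0.0 0.0
      vertex 0.0 0.0 9.6
    endloop
  endfacet
  facet normal -1.0000 0.0000 0.0000
    outer loop
      vertex 0.0 28.6 0.0
      vertex 0.0 0.0 9.6
      vertex 0.0 28.6 9.6
    endloop
  endfacet
endsolid part

The G0 Z moves step by Δz≈1.2 mm. Every layer's G1 loop is the same polygon, so the solid is a straight extrusion of it from z=0 to z≈9.6. Closing with flat bottom and top caps and triangulating gives 20 facets — an L-shaped prism: outer 18 × 28.6 mm, arm thicknesses ≈ 11.3 mm (horizontal) and 6.4 mm (vertical), extruded 9.6 mm in z.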